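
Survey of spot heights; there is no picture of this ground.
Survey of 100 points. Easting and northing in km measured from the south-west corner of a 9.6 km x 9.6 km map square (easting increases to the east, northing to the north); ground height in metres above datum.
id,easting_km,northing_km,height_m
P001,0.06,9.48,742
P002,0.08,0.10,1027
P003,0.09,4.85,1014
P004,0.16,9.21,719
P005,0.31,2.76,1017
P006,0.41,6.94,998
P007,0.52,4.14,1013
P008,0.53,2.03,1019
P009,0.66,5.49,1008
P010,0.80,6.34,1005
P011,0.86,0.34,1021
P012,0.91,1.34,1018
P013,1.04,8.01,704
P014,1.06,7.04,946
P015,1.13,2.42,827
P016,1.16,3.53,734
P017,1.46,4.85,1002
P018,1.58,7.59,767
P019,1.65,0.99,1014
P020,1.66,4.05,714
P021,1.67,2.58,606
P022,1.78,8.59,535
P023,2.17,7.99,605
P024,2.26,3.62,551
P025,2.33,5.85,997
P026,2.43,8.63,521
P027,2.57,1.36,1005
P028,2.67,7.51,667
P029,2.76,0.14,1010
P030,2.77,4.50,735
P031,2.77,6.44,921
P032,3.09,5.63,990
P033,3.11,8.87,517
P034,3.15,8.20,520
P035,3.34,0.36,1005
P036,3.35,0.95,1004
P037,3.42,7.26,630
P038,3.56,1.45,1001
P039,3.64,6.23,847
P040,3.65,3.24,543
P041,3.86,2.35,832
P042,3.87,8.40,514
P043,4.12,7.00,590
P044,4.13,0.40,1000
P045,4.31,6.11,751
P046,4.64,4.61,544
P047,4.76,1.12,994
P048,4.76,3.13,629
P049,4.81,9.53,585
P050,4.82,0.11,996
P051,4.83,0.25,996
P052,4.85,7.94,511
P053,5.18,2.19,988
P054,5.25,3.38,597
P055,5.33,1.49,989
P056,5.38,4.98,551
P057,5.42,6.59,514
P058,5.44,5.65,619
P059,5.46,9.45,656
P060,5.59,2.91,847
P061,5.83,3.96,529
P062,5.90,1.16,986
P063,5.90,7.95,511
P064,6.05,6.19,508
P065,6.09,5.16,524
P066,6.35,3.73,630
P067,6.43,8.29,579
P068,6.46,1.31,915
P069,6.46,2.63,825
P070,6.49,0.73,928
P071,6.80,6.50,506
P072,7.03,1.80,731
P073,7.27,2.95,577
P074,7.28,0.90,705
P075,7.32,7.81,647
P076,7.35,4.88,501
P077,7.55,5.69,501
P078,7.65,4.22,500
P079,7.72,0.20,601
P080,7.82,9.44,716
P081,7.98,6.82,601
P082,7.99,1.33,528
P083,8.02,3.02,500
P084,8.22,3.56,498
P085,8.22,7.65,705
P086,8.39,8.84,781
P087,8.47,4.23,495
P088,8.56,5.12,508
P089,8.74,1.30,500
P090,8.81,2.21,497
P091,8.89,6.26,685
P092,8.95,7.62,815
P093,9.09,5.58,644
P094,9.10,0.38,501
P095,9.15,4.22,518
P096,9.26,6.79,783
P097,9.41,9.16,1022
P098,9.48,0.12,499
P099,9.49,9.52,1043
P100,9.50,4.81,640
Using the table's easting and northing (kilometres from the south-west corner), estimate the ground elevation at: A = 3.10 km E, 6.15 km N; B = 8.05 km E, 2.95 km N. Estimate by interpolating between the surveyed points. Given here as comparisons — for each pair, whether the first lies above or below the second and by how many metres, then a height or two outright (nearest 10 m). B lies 440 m below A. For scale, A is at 940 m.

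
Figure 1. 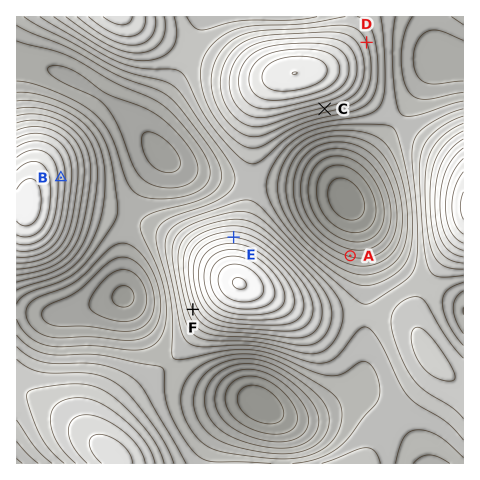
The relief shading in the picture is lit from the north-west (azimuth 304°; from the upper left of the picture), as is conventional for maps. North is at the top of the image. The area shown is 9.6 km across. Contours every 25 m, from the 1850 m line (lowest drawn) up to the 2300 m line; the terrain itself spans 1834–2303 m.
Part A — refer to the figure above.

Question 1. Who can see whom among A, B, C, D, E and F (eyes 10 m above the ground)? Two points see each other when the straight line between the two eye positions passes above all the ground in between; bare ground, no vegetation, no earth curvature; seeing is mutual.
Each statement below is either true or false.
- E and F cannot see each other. true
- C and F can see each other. false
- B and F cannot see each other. false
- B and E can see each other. true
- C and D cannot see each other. true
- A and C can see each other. true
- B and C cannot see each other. false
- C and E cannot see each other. false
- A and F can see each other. false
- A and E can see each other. false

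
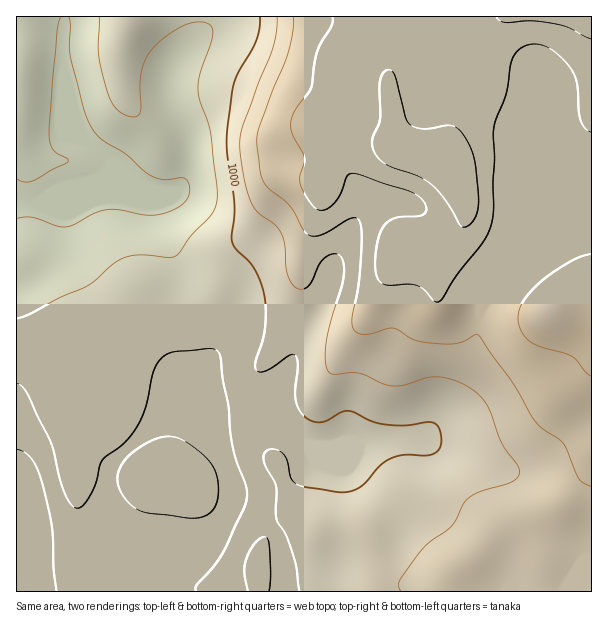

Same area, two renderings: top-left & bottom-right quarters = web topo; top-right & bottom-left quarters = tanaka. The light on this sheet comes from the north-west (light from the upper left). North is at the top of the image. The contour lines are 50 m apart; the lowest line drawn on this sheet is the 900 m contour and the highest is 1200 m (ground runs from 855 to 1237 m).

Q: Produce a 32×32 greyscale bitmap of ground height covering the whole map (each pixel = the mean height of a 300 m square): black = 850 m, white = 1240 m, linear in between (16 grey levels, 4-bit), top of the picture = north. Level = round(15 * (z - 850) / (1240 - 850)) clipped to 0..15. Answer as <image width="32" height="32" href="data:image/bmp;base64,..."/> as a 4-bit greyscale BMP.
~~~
<image width="32" height="32" href="data:image/bmp;base64,Qk12AgAAAAAAAHYAAAAoAAAAIAAAACAAAAABAAQAAAAAAAACAAATCwAAEwsAABAAAAAAAAAAAAAAABEREQAiIiIAMzMzAERERABVVVUAZmZmAHd3dwCIiIgAmZmZAKqqqgC7u7sAzMzMAN3d3QDu7u4A////AAEjIiM0RWZmZneIiZmIiIgBIyIiMzRmZmZ3iImZiIiIASMyIiI0VmZnd3eImZiZiAEzMzMzM0Vmd3d3eIiZmZkBNDNERENFZnd3d3eIiZmZEkRERVVURWZmZnd3eIiJmRJEREVVVEVmVVZmZ3d4iZojREREVURFZVVVZmZneImaM0REREQ0RVVVVVZmZ3iZqjRVVEQzNEVVZlZmZmeImqpEVVVEMzRVVnZnd2Z3iaq7RFVVRDM0VVZ3d4h3eJmru0VVVURERFZmeIiJiJmau7xFVVVURERWZniZmZmZq7zMRFVVVEREVWZ4mqqqqqvMzEREVUREVVVneJqqu6qrzdwzRERERFVVd3eau7y6qs3cMzNERERVVniHi8zMuqq8zDMzNEREVWZ4iIrN3cuqqrwyIjMzNFVmeZmazd3cuqqrIiIiIiNFZ4mqmrzN3bqqqiIiIiIiNXiazKq7ve7KqqsiIiIiIjV5q8y7vN7+yqqrIiIiIiI1eavMzN7v/sqqqyIiIiMyNYq7zM3u7u3KqqsyIiMzMzWKvMzd7u7tyqqrMiIjQzNFebzMze3d3cuqvDIiNEMzRXirzM3t3d3LqrwyIjRDM0Voq8zN3d3d26q8MiJFRDNFZ5q8zd3czdy7zDIiRVRDRFaKvMzd3M3czN0yIkVlRERWirzMzMzN3d3e"/>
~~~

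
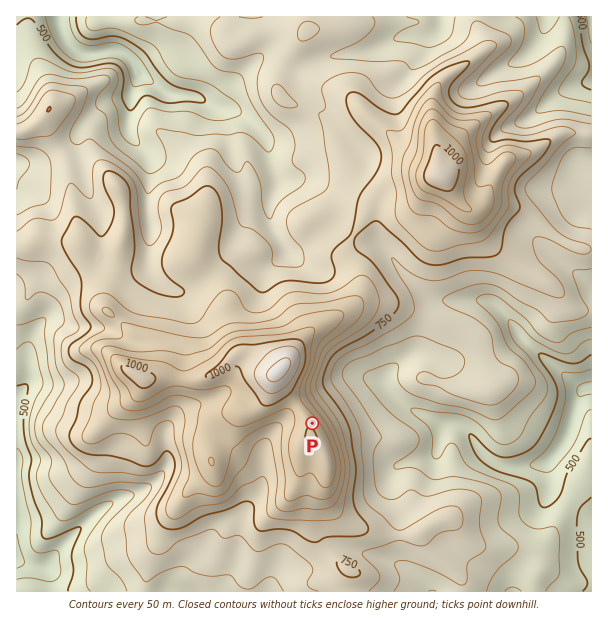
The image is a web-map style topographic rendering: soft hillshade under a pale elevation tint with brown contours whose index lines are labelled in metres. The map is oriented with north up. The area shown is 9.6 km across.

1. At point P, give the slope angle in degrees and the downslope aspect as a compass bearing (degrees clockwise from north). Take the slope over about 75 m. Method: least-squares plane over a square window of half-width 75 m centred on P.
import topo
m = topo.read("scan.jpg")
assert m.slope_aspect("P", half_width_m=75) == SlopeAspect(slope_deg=14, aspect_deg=45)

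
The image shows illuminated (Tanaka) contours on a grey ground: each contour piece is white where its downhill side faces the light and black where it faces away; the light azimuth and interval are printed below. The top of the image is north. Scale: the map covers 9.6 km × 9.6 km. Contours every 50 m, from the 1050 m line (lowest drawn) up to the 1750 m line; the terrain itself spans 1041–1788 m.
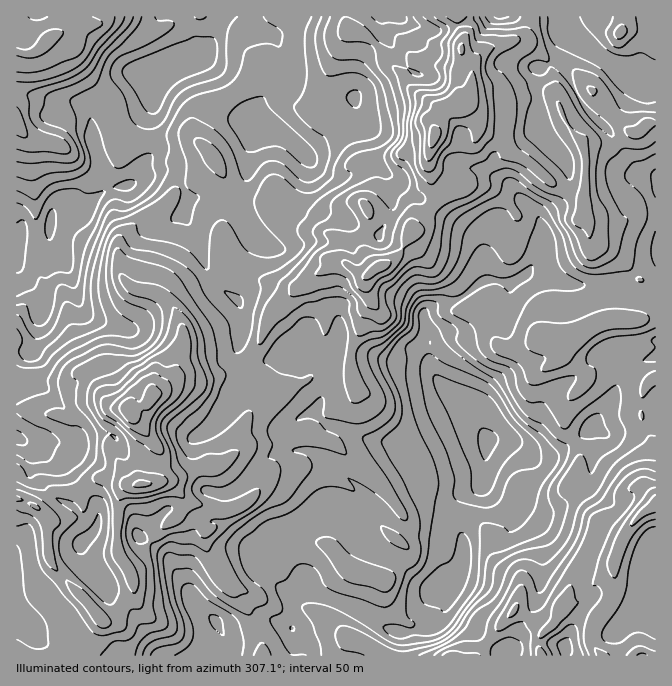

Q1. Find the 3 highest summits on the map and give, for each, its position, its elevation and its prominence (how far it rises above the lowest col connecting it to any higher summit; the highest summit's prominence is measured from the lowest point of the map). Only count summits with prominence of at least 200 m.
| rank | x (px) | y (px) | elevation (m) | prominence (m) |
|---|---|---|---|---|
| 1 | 128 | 412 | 1788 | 747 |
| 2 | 434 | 137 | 1775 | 345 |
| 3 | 48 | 42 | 1518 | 299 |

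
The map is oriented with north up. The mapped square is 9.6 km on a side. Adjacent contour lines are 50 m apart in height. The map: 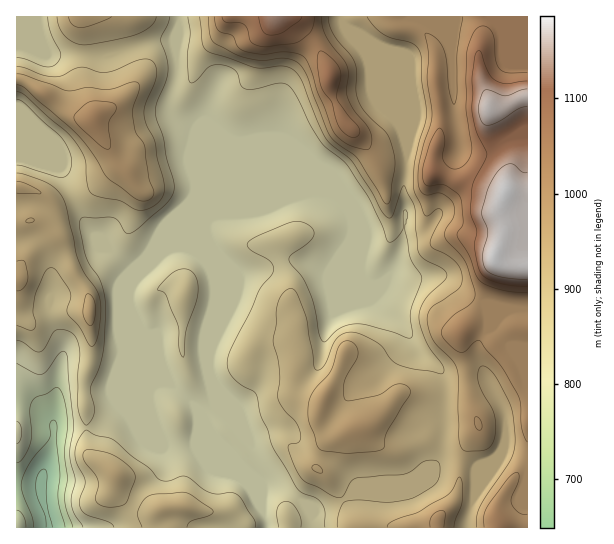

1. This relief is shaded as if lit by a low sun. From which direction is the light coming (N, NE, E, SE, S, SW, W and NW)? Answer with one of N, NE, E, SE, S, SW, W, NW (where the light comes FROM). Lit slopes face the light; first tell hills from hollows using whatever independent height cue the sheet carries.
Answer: NW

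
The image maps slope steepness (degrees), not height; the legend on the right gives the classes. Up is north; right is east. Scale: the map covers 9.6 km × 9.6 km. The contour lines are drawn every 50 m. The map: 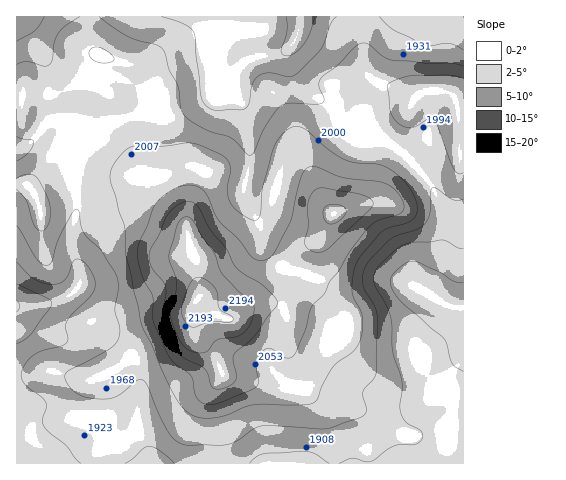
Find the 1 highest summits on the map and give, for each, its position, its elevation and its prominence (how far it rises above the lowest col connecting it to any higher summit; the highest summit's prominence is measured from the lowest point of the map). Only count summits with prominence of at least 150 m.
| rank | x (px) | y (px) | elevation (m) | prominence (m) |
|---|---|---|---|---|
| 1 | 199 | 298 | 2227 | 431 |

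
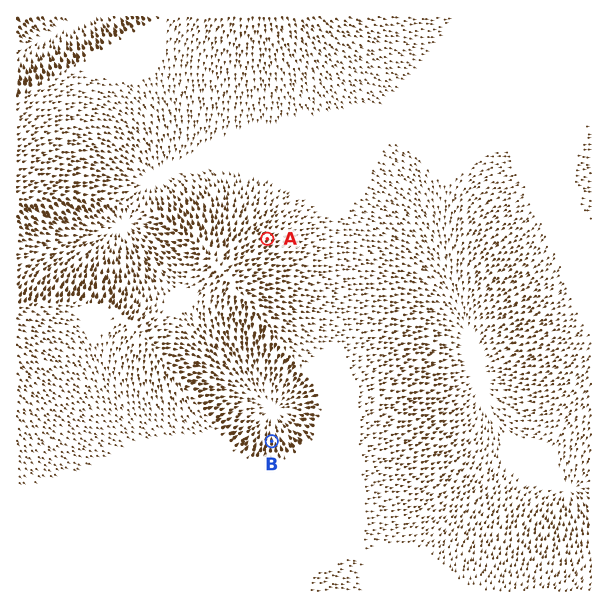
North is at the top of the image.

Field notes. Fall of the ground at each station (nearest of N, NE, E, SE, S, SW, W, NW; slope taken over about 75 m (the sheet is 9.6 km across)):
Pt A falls NE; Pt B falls N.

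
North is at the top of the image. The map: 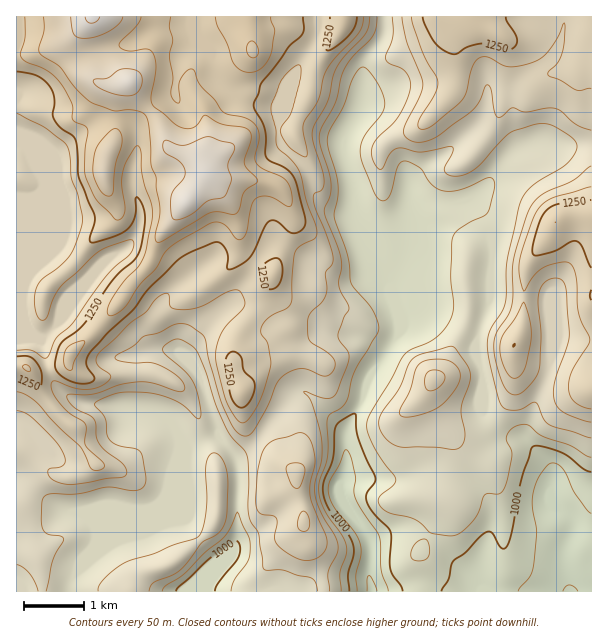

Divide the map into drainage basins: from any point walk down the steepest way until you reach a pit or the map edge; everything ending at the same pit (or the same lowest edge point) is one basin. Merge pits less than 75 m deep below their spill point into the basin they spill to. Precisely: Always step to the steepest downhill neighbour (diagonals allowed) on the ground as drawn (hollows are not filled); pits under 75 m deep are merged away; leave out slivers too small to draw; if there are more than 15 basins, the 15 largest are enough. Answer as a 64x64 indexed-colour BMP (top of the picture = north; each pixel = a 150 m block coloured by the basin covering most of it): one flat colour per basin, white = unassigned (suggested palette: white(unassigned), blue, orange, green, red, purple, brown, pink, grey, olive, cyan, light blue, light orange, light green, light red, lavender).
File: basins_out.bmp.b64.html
<image width="64" height="64" href="data:image/bmp;base64,Qk12CAAAAAAAAHYAAAAoAAAAQAAAAEAAAAABAAQAAAAAAAAIAAATCwAAEwsAABAAAAAAAAAA////ALR3HwAOf/8ALKAsACgn1gC9Z5QAS1aMAMJ34wB/f38AIr28AM++FwDox64AeLv/AIrfmACWmP8A1bDFACIiIiIiIiIiIiIiIiIiIiIiERERERETMzMzMzMzMzMzIiIiIiIiIiIiIiIiIiIiIiIRERERERMzMzMzMzMzMzMiIiIiIiIiIiIiIiIiIiIiIhEREREREzMzMzMzMzMzMyIiIiIiIiIiIiIiIiIiIiIhERERERETMzMzMzMzMzMzESIiIiIiIiIiIiIiIiIiIiERERERERMzMzMzMzMzMzMRIiIiIiIiIiIiIiIiIiIiIREREREREzMzMzMzMzMzMxEiIiIiIiIiIiIiIiIiIiIRERERERERMzMzMzMzMzMzEiIiIiIiIiIiIiIiIiIiIhERERERERETMzMzMzMzMzMSIiIiIiIiIiIiIiIiIiIiERERERERERMzMzMzMzMzMxIiIiIiIiIiIiIiIiIiIiIREREREREREzMzMzMzMzMzEiIiIiIiIiIiIiIiIiIiIRERERERERERMzMzMzMzMzMRIiIiIiIiIiIiIiIiIiIhEREREREREREzMzMzMzMzMxEiIiIiIiIiIiIiIiIiIiERERERERERETMzMzMzMzMzERERESIiIiIiIiIiIiIiIRERERERERERMzMzMzMzMzMREREREiIiIiIiIiIiIiEREREREREREREzMzMzMzMzMxEREREiIiIiIiIiIiIiIRERERERERERETMzMzMzMzMzEREREiIiIiIiIiIiIiIRERERERERERERMzMzMzMzMzMRERESIiIiIiIiIiIiEREREREREREREREzMzMzMzMzMxERESIiIiIiIiIiIiIREREREREREREREREREzMzMzMzERESIiIiIiIiIiIiIRERERERERERERERERERMzMzMzMRESIiIiIiIiIiIiIhEREREREREREREREREREzMzMzMxESIiIiIiIiIiIiIiERERERERERERERERERERMzMzMzERIiIiIiIiIiIiIiIREREREREREREREREREREzMzMzMRIiIiIiIiIiIiIiIRERERERERERERERERERETMzMzMRESIiIiIiIiIiIiIhERERERERERERERERERERMzMxERERERIiIiIiIiIiIiERERERERERERERERERERExEREREREREiIiIiIiIiIiIRERERERERERERERERERERERERERERERIiIiIiIiIiIhERERERERERERERERERERERERERERERESIiIiIiIiIiIREREREREREREREREREREREREREREREREiIiIiIiIiIhERERERERERERERERERERERERERERERERIiIiIiIiIiIRERERERERERERERERERERERERERERERESIiIiIiIiIiEREREREREREREREREREREREREREREREREiIiIiIiIiIRERERERERERERERERERERERERERERERESIiIiIiIiIiEREREREREREREREREREREREREREREREREiIiIiIiIiIRERERERERERERERERERERERERERERERERIiIiIiIiIhERERERERERERERERERERERERERERERERESIiIiIiIhERERERERERERERERERERERERERERERERERIiIiIiIhERERERERERERERERERERERERERERERERERESIiIiIhERERERERERERERERERERERERERERERERERERIiIiIiERERERERERERERERERERERERERERERERERERESIiIiIREREREREREREREREREREREREREREREREREREREiIiIRERERERERERERERERERERERERERERERERERERESIiIhEREREREREREREREREREREREREREREREREREREREiIhERERERERERERERERERERERERERERERERERERERERIiERERERERERERERERERERERERERERERERERERERERESERERERERERERERERERERERERERERERERERERERERERERERERERERERERERERERERERERERERERERERERERERERERERERERERERERERERERERERERERERERERERERERERERERERERERERERERERERERERERERERERERERERERERERERERERERERERERERERERERERERERERERERERERERERERERERERERERERERERERERERERERERERERERERERERERERERERERERERERERERERERERERERERERERERERERERERERERERERERERERERERERERERERERERERERERERERERERERERERERERERERERERERERERERERERERERERERERERERERERERERERERERERERERERERERERERERERERERERERERERERERERERERERERERERERERERERERERERERERERERERERERERERERERERERERERERERERERERERERERERERERERERERERERERERERERERERERERERERERERERERERERERERERERERERERERERERERERERERERERERERERERERERERERERERERERERERERERERERERERERERERERERERERERERERERERERERERERERERERERERERERERERERERERERERERERERERERERERERERERERERERERERERERERERERERERERERERERERERERERERERERERERERERERERERERERERERERERERERERERER"/>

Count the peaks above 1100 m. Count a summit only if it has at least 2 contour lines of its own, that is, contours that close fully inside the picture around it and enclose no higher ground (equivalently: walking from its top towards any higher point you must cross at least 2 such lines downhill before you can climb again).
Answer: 2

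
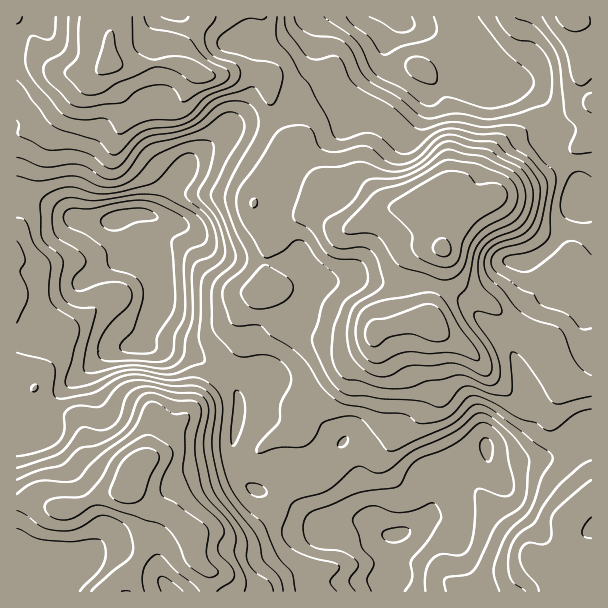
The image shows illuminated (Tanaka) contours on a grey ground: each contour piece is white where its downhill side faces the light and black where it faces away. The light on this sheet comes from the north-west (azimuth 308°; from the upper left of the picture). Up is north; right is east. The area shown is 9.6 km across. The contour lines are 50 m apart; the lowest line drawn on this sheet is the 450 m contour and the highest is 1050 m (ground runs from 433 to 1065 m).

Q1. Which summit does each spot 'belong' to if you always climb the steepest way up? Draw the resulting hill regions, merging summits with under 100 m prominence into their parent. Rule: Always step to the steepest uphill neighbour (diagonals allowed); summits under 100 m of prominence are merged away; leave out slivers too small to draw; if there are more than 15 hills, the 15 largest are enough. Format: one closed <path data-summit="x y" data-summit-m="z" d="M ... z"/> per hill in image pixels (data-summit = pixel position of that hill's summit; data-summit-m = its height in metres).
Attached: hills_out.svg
<path data-summit="443 248" data-summit-m="1065" d="M396 16l-73 2-4 6-3 15 2 29-4 6-16 16-4 12-9 10-15 8-21 1-19 6-38 32-8 14-15 18-13 25-22-2-16 5 8 14 6 21 18 7 4 8 4 16-1 20-15 39 32 6 27 10 24 18 14 18 19-18 0-7-6-18 4-15 17-16 20-8 9-6 8-15 2-15 6 4 42-4 30 6 42 0 30 14 23 24 14 11 18 29 15 42 2 19-5 8-16 14-12 3-13 0 0 13 7 5 9 0 20-6 22-2 17-4 29-16 0-238-14-3-4-21-24-26-4-39-6-13-10-10-8-3-19 1-14-4-7-5-4-11-17-17-35-21-21-4z"/><path data-summit="132 476" data-summit-m="1049" d="M23 196l-7 1 0 394 368 1 6-23 0-24 4-9-7-1-15-11-13-4-11 0-16 4-15-1-33-24-15-6-11-1-10-6-8-10-6-15 0-21 4-18 2-20-8-18-14-12-23-16-53-12 15-39 1-20-4-16-4-8-18-7-6-21-6-12-3-3-7 4-18 0-17-4-21-12z"/><path data-summit="111 63" data-summit-m="1018" d="M324 16l-307 0-1 179 28 7 37 18 29 2 24-8 22 2 13-25 15-18 8-14 38-32 19-6 21-1 11-5 9-8 8-17 16-16 4-6-2-29 3-15z"/><path data-summit="432 324" data-summit-m="1040" d="M360 278l-13 0-11 4-22-2-12 28-9 6-20 8-17 16-4 15 6 18 0 7-18 15-2 20 25 2 30 9 25 0 21 18 3 0 14 25 4 22 8 26 16 19 12 1 14-5 16-12 8-15 10-29 15-16 15-7 39-6 19-19 2-16-23-60-12-17-14-11-23-24-16-9-21-6-35 1z"/><path data-summit="584 564" data-summit-m="849" d="M591 439l-37 18-30 3-20 6-12-2-4-3-2-13-22 8-20 18-10 29-10 16 16-1 10 6 26 68 116-1z"/><path data-summit="569 17" data-summit-m="819" d="M591 16l-194 1 8 7 21 4 35 21 17 17 4 11 7 5 14 4 19-1 8 3 10 10 6 13 4 39 24 26 4 21 13 2z"/>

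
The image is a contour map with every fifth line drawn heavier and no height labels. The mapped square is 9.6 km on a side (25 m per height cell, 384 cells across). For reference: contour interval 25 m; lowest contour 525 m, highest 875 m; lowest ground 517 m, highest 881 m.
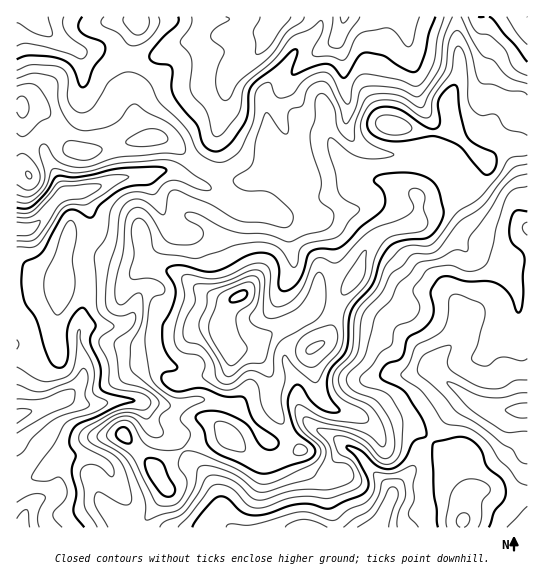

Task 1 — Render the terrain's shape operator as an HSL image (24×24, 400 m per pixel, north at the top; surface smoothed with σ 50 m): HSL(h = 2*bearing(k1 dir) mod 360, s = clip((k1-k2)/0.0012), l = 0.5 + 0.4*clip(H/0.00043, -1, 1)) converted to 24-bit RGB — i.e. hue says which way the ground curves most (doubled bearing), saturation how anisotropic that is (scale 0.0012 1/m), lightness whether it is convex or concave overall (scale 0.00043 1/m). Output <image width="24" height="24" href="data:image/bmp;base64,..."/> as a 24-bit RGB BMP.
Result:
<image width="24" height="24" href="data:image/bmp;base64,Qk32BgAAAAAAADYAAAAoAAAAGAAAABgAAAABABgAAAAAAMAGAAATCwAAEwsAAAAAAAAAAAAAGTxZu6rElG2xe2eWqdvAg1/C3ERKlaosLGBDakxtkjMzmY0vXGcsUyQiicZ9oHF3RqdnEViIyaSrSluKydW5z625ZVOJe3OQOkioMHAoXjlZsNiWW0yfXStOz6OA7N/lUGOoLChEfE9f0bWZamd+XnSFmbh6iZdro9euBh4tvppWZoqTlrWAu3V/h5m1ZG2qp4G5poa9OWahyeO9RxtGhEZv2PTXoVx4tS2AYjBeXJmBtte8q4O6PLBYM8nd2+jwlQCBoHcMFIZXn5B1YpNakqlspJF9VlSKc2l8onWRnDqAgDEPYyckfP2pbMa1wEuirDW4pZC/oebPUoy4uFzK1uD1TMP7MggBYgBF2fLZH0GEaaKJkpCqm7+lXXadh1eEo3y4jXewbofPy8772tP41/PzWRdUhGBJdUyFxObapXjQaS1RaOZbgpgAMwABfh9VmfTJmM6QWUSbWbCcb6mXnrGYd02ClWiiIDgNHVkKbocqJiwHO2cAlh4AgA4qrrYURN19qoQjXCIus3Omwu6ZOwI+1vT10Or7tMLmklSOeYaYe36LW5lrXjIhVT4ZSVIioHKsxYFnCT0dwDXa32iNlx5NNb7WxO/xXR6n23Y+G4BCf7FJzGhQLTKMjO9sJTsfaFwtrGiFkmyihW6kThEiqEFFnbe7cGehgIautpa8nrfbChs1o6tqloS6eMSNgGU9dDJy3F1Z223TYOF+TBl/0J5r2a5VJlIrQI1DY1soWpUxNxYwoYvKl6+3m4GWnXacg2xfqpd7bjjUMC/PkLzNkW6yp351xXGsTjWJtu+4h3u72rK7DRdApN7b8drplLfOPz2OhqK2lkt2Un53MoFgo3x8lW+QoKaQa3mIsrF+mEgwIWQodnsbE0U92L2KVVqwdWjF5+LARY5COJqT2ZfrKq09pMY1x4NcOTxdh15upIGXg6SrRFuCaY9mhnOJr6iNgG2Mo6SHvneWKj+O4MPKFVx2ntp/Uzp3ioFS4JSn7rHCHK5vJkdV3YyueViz6YFuMFRBSI2Bj7GkkG2cZkdxbIBjaW9irbWHa26KnaORroeGLDlrrJGEz3ecKnY8VMiwn+/eKJ2w88DY9KjWEzRCuTWG0md86aTM0q/cNk9ucINMalNJa0VTdpJZXZuAhKV+fpm+t3eXnIByS12FXXSMwqqIaL7HeMSmd0BMbHZSRX802YZtZz2tJp6w1Yy2jVWy8r+xPjtuh0ZdmpZHTZOsqMC7ZJ2hiImXbRVP2GqsxKiQVG+PRjtn4NWoXr2EWDIwcWdCZJ5haKKUnKWEfD2JTLVtiU1RS0138MLN4Vfhf02+m9CaM3h0kphvbJNwVpNxPogAADMj8eDaZS6jSViW4/HalDqqrVSpk8TBequcZVNIdmM9ZUdAfnxIU1s9XIZFZYJGs1txz4i4zJ2+m0y3YY5Kb5ViZzFX9OPXAD0pGzMAJEkHZozBx9SujR+atde8mVJmcSo0kGpVZ4VucXSGg5+fh2CdqZeCUYpmaIthnLSRjq+feFSi36S/S4tGO1x42/Df2QH/yTSUQ5kdDTMAKDIBGiwHelATpWAudajIm420nXead5KTbGaMgVx7f6R9i5m2fqO2hKyLn1xudkttpFFL3KelOEZy4MtiYxB50Nfp39jztJXsqprXb4K+c9++Ytm1Uj56nFmFrpqBdZaXe06BiaiNdtK6ci4hYFUcYWMlalY8gU1mmNfE03y8pn/QyM9yQYuEYr+HiV+CjmiclIa4u8Lbp8PMjVl+KTtNaFuH1b6hZ05+ZXaTut6XJwRK3IW5zdHwqtjyYljeg8OPVop6a5Ngf7Z41Nm4g8evQllweVh3h3lxhKFscp5Zh21dlGl5PUp0RzRb2+SeTlOoeUqW6/XWAQcyvN+7yNvSf0a3kw95zOWuRkZ5npOIqZZm2bfDvIeSQWh9WUh7iJGAq7GZk3B3gHVdbXViTltzKlSm8ufZKVBcc3G37O/OEAU5ctlsoKVYVh1iU1a49tvSOl51gJ2PnrTIo6ZztZSzrmvFU0aTmpV1kKRciV14rJKbb2uIiHRqFVExT68z7YqnHXpE1a+VOBx5rbJof4dUTzRbM1BO99mdO3CckKpuTmxGgKlmh2lHWhIUWWcwhnpKxIU5NnUxaohGhFx7inSXkYGmFUpG0oZ22n+NHWQXajCFsKaIoZeDQjdjQEJy7ffUSTWgna+Qa3mcaKRHfCthj5TAr6XOe27H7t/dhIzPhJK+WHmgg2SbqJZrPoyAIHNCxFI94raVD0BXr41enKZwUDp9S2qC8vnDNityraV0g1lt"/>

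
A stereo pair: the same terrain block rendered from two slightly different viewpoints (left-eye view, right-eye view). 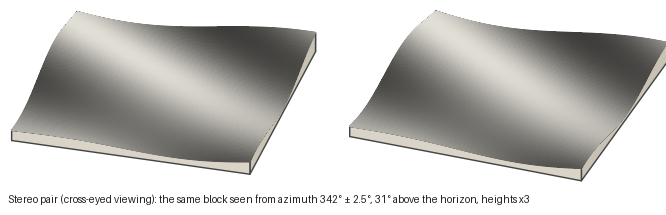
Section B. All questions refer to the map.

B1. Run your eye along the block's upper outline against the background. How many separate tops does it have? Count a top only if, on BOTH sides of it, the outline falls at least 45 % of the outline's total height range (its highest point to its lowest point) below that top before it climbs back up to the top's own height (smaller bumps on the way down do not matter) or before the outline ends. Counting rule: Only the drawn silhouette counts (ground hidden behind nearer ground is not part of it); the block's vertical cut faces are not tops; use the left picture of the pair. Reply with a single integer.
0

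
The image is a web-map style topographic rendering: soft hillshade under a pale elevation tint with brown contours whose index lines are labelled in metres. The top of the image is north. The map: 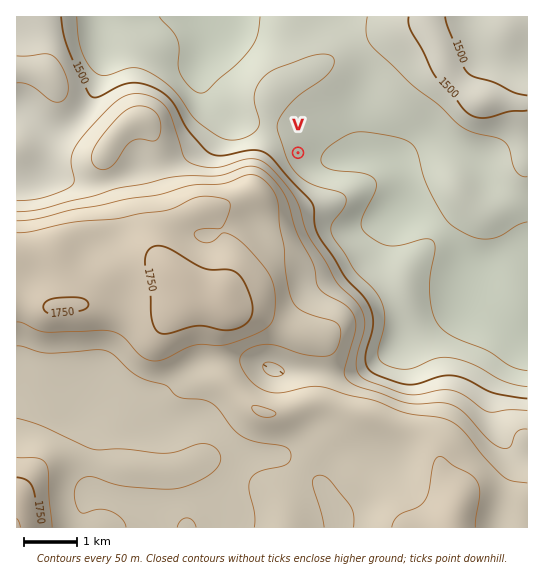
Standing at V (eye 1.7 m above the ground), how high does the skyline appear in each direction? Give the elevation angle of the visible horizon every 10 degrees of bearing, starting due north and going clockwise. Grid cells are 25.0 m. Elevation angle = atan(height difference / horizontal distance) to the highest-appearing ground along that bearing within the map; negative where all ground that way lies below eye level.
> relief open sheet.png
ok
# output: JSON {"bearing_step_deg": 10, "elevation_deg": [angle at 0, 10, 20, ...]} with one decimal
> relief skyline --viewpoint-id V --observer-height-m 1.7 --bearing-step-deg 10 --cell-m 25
{"bearing_step_deg": 10, "elevation_deg": [1.2, 1.0, 0.8, 0.6, 1.3, 1.6, 1.7, 1.5, 1.1, 0.4, 0.2, -0.0, -0.2, 0.8, 1.8, 2.7, 3.7, 5.1, 7.3, 9.9, 12.3, 14.2, 15.2, 15.2, 14.2, 12.0, 9.1, 6.6, 5.0, 4.1, 3.6, 3.1, 2.6, 2.1, 1.6, 1.4]}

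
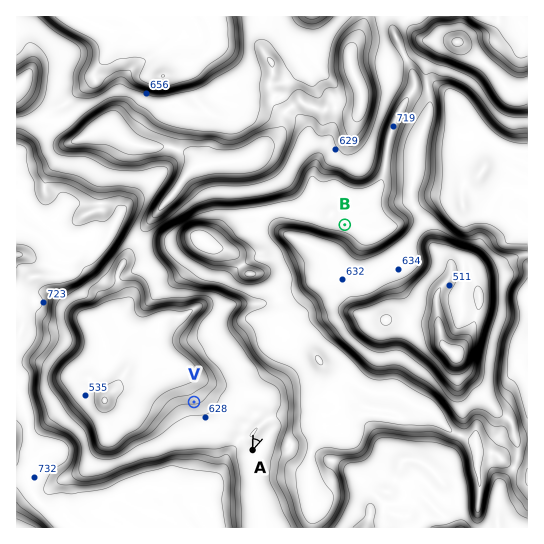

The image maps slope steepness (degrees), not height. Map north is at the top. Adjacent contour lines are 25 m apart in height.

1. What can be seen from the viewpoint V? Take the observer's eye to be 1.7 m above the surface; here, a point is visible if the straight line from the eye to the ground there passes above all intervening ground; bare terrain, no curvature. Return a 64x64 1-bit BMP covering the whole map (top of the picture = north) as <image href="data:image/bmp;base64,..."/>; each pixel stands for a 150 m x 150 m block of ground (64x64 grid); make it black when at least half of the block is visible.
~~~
<image width="64" height="64" href="data:image/bmp;base64,Qk0+AgAAAAAAAD4AAAAoAAAAQAAAAEAAAAABAAEAAAAAAAACAAATCwAAEwsAAAIAAAAAAAAA////AAAAAAAAAAAAAAAAAAAAAAAAAAAAAAAAAAAAAAAAAAAAAAAAAAAAAAAAAAAAAAAAAAAAAAAAAAAAAAAAAAAAAAAAAAAAAAAAAAAAAAACAAAAAAAAAAIAAAAAAAAAHgAAAAAAAAA+AAAAAAAAAD4AAAAAAAAAPgAAAAAAAAB+AAeAAAAAAH4AB8AAAAAAf8AM4BAAAAB///3gEAAAAH///8HgAAAA////w8AAAAD///+HAAAAAH///w4AAAAAP//2DAAAAAA//+AcAAAAAD//4BgAAAAAP//gAAAAAAA//eAAAAAAAB/8eAAAAAAAH/w+eAAAAAA//B/8AAAAAAH+Dr4AAAAAAPgf8AAAAAAAeD/wAAAAAAA4LwAAAAAAABwMAAAAAAAADAAAAAAAAAAMAAAAAAAAAAYAAAAAAAAABgAAAAAAAAACAAAAAAAAAAAAAAAAAAAAAAAAAAAAAAAAAAAAAAAAAAAAAAAAAAAAAAAAAAAAAAAAAAAAAAAAAAAAAAAAAAAAAAAAAAAAAAAAAAAAAAAAAAAAAAAAAAAAAAAAAAAAAAAAAAAAAAAAAAAAAAAAAAAAAAAAAAAAAAAAAAAAAAAAAAAAAAAAAAAAAAAAAAAAAAAAAAAAAAAAAAAAAAAAAAAAAAAAAAAAAAAAAAAAAAAAAAAAAAAAAAAAAAAAAAAAAA=="/>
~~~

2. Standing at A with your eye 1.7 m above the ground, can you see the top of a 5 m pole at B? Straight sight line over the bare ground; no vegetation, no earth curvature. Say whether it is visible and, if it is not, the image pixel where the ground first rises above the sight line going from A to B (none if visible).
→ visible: false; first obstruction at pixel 280 382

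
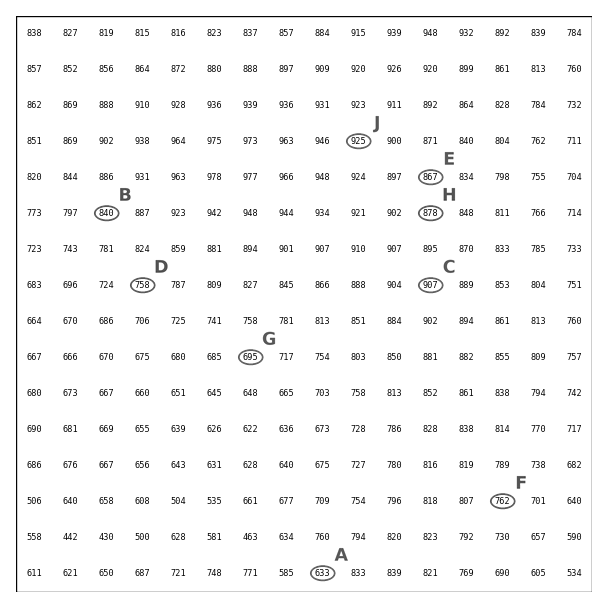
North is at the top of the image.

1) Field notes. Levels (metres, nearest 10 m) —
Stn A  630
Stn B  840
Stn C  910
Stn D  760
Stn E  870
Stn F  760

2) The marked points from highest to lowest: J H G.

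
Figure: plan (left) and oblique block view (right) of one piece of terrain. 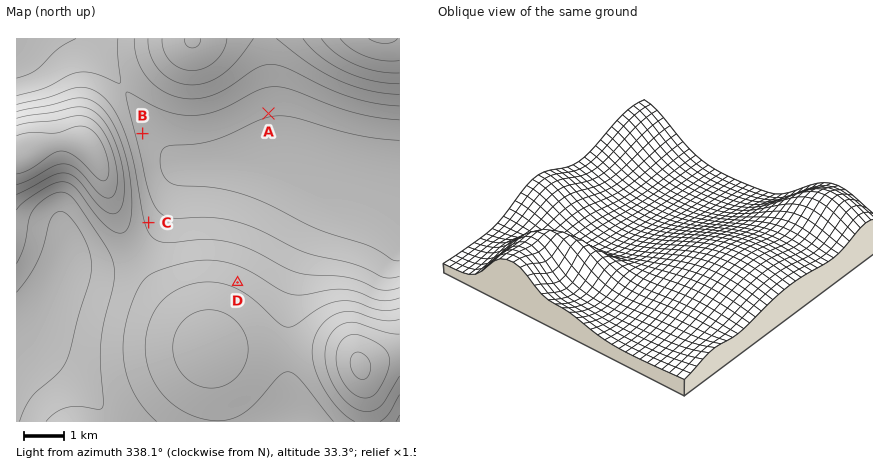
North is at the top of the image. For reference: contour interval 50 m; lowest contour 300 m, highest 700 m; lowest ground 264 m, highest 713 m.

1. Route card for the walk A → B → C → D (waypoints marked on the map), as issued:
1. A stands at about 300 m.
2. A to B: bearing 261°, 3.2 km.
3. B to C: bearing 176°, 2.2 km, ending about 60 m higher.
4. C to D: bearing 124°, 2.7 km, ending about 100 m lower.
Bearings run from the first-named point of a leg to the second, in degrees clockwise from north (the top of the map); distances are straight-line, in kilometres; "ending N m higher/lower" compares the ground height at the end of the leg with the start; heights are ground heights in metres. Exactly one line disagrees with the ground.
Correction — Line 4: it should read "ending about 100 m higher".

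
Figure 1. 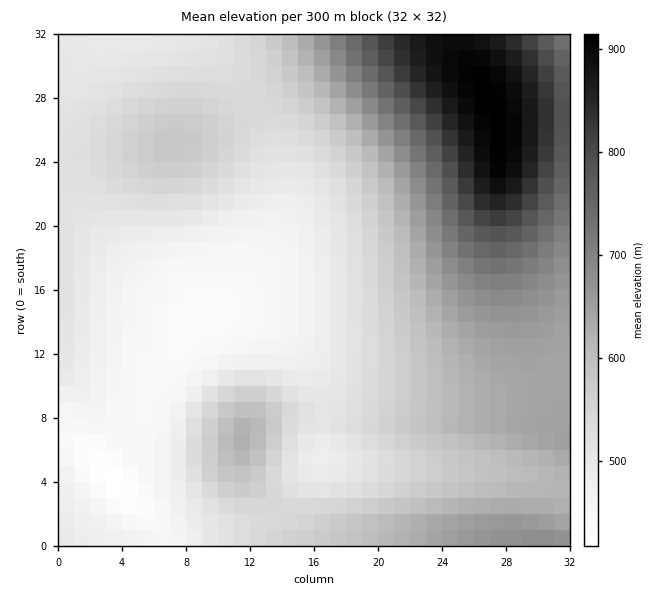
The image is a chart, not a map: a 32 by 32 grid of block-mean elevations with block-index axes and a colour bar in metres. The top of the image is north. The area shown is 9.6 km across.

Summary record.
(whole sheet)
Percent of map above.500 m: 73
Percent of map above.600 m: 34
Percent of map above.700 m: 15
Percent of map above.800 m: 9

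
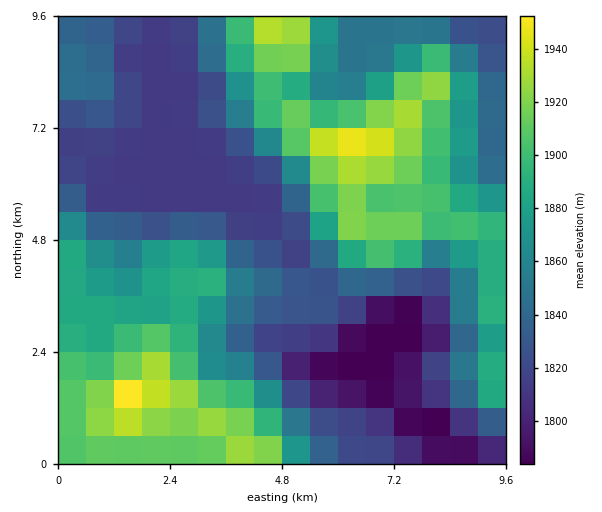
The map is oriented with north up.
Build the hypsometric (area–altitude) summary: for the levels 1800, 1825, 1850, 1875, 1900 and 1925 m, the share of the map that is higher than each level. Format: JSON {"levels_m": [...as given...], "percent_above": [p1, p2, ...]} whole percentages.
{"levels_m": [1800, 1825, 1850, 1875, 1900, 1925], "percent_above": [93, 69, 51, 40, 23, 7]}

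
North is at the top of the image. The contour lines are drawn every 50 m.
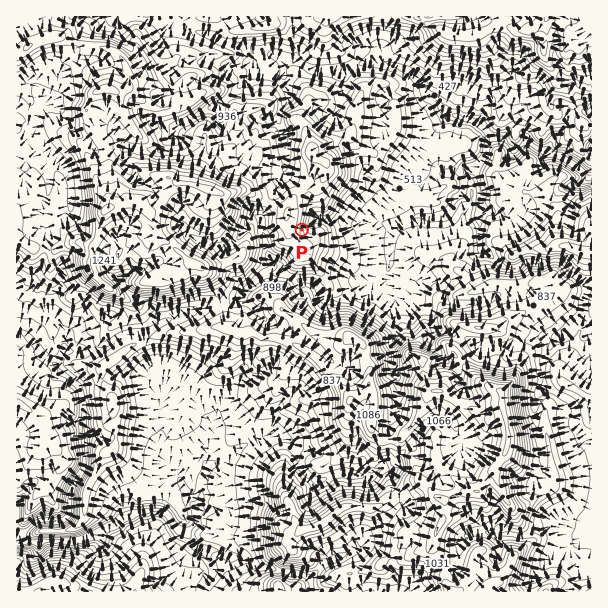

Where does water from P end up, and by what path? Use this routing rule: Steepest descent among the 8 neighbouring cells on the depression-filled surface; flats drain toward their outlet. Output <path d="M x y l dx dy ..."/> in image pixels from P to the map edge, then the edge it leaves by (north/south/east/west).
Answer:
<path d="M302 230l3 0 7-8 6-1 2-2 21 0 7 5 41 0 1 1 8 0 18-9 10 0 2 2 16-2 8-7 3-11 6-4 1 0 2-3 0-14 1-3 3-3 0-1 3 0 14-14 1-3 0-6 5-6 15 0 4 5 0 1 9 0 5-4 6 0 7 6 6 1 5 5 9 0 3 3 4 0 6 6 2 0 4 4 5 2 6 6 4 0"/>
exit: east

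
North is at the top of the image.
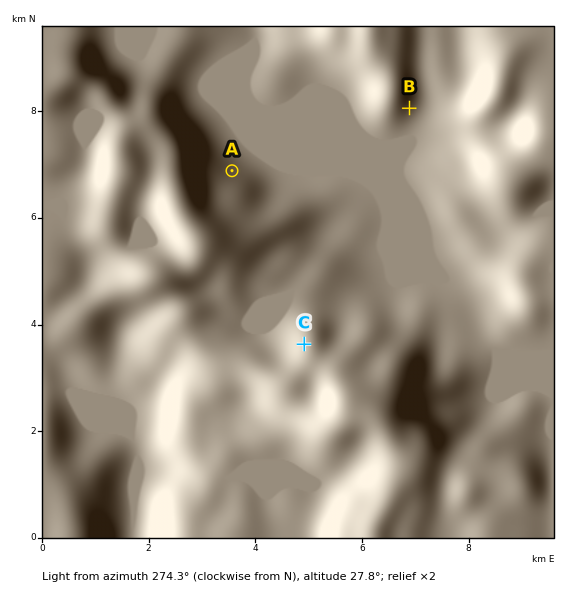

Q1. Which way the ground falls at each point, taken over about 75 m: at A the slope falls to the NE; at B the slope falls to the SE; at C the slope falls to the NW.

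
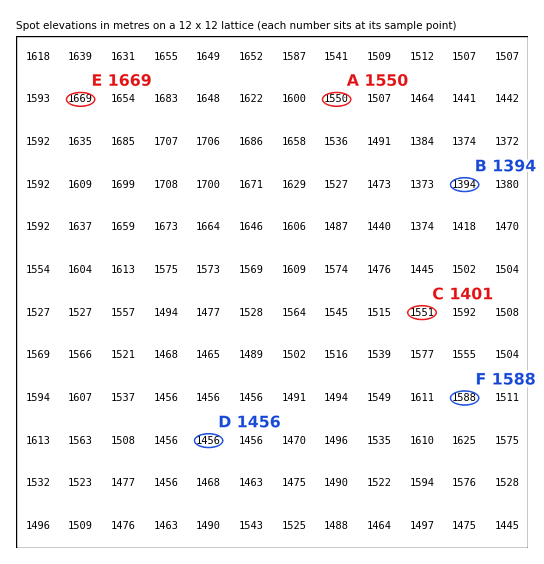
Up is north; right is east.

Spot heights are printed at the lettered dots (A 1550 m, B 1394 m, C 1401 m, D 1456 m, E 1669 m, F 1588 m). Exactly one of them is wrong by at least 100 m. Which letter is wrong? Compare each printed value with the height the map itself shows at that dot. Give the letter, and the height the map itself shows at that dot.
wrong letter C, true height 1551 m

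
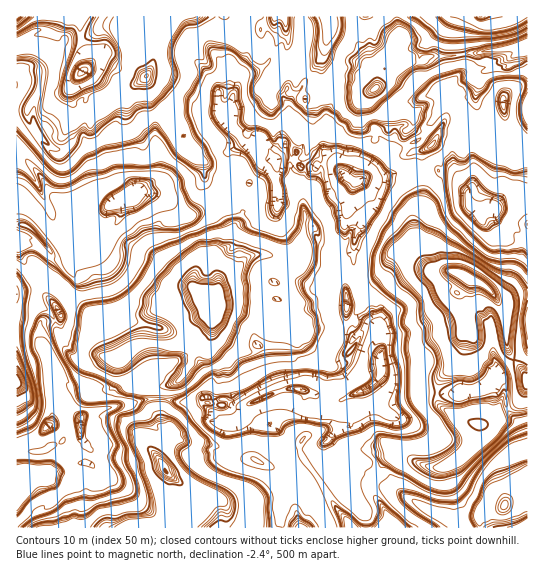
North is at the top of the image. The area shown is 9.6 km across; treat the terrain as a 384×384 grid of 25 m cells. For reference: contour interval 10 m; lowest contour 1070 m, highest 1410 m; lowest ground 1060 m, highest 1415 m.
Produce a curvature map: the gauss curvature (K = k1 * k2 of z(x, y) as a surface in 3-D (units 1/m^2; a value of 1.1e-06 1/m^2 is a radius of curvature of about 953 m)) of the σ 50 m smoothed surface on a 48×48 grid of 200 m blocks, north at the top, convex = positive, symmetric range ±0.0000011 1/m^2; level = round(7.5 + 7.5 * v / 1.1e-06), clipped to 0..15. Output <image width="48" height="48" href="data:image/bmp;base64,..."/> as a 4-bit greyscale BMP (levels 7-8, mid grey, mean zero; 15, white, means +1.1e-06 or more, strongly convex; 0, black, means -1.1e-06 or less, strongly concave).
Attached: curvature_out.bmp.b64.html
<image width="48" height="48" href="data:image/bmp;base64,Qk32BAAAAAAAAHYAAAAoAAAAMAAAADAAAAABAAQAAAAAAIAEAAATCwAAEwsAABAAAAAAAAAAAAAAABEREQAiIiIAMzMzAERERABVVVUAZmZmAHd3dwCIiIgAmZmZAKqqqgC7u7sAzMzMAN3d3QDu7u4A////AGimejaIt3d3iId3iJXGeKvKeIiGh19od3V4dcp4W2WIeGhneIc4d0aLmGiHd2x4aXqJaYN3cqd4h35XiXd4dnh1Nfp2dVd8h4Z0Z2qJl3d3d4hYtXh4d4eHcnZ5t2imeHePZ3d/R3WDaIZ4V3iId3d3h5iFZneHh6ePJ4d4do7lpmmHd3d3d3eHWGacqGl3iGiDd4crd1s9hdh3l3eId4h3qHaIeIeohniHeIeKaVU6Rmd3eHd3Zoh1mHeItHeJqHUGdTiKe4ePPBd5lyaIlqhi+HcntneomHH/SrdKHln3ZumGWeq58Yl6e2tnd3h6BpYAdPYow6RYebZ3d3Vnh4h0ePVIqHd6N5sXcFevD2cuYmp3h3h3d3h3cntlmYh4Sw9XdfhktzYIXll4iGa2d3W3dnp0mGiGUPeId3mFiHZvd5d5iIemd3ejWXh0a0V7f7R4kXZmR4eJhpdodneJi2eZ93h4pcmMP0lHj4W8qZieVmd6iHeGeId5pmeKZ3bbIHl3CmindXeSaLdpVneUd3h2+3iIdVQTNHqIiXeIiXZnh0lnl3ebaJl1B4dYTcprx4iJZ3eIdn2GiLaIeIeLR3ZniGaYiYmId3Tgp5iIhmhnOqpmd3h7Z0J789Z3lnj1endds/l3drh3h4tYd3d1h8yWWXiXZ3UjqHdmZzeXZqh3iIlod4eHd6p3aFs4h3ux1ZJ3hWh4loZ15ox4d3dcd1V2l3emhZbzWXeIjIeHiHh1i4N4h4dYiHd3iZS0qZl0tWiHiHeJaHiIV3eImHiKV3d4R3Px65lmp1x2iIiIeHx3mIeIR3eKeHd2uXVXhnmZWaSIeHd2qEeFerd3eFF5Z4d3eneHVYj3g4d3h3d3eJdnhnd1h75mdldXeIp4d4RXd/h3eHeHhnW5o4f4lkiGeNa4hleVd451dWd3eIOWhod383ZFdae/iYh4aIaGeYiMV3dnh4T5i3Z2lnd3d/QjZ2d4h5qod7eaZ4dnR4dIiaV3l3d3eZd4i4Vnh1dldcWVeKl5h5h5W1eYh3d4ew+Glpn0pXd4hpeIaGZn5keKd3ulc1d4ZYeXYfeFo3h1mFdYpneKiJd1eJNIr2eLiJVXZieJaHdoasmYh3h3Z1iXd3h6iXdXd3WXqZd3d3PWVzZ4h4d4hrR4mJt4SHpWqomIWHVHaGiNZ3h4d4d4h4mYd3Z4iGlllIaHd6m/Zrd2d3d3dXeHd3eLSXaFl4l8czh0fXEwiGxnZ3d1SXeXVYd1qGZ3p4eVf+pthGnoiGhXd3Zua3d0uoh3d7h0l8i1p2R4h3lIh2qXiGVfZzl3gElHZmd3iDdj13iIh3lfWHd7hK24f2h3b/KIefbEqWd5d3d2V3iGZYxWjpclcLxXdPF1dkeHdld4Z3h2xneXh3SnhHaXiGV4hmaad3eId+qmh3d3eIeGd2S3VjyXiHeHl2fGeHdpdFZoeHd4mHdraIpzd3dnZ2qXpGlIiHd7l3d3h3d5aId4bPSKZ2m5l5Z2h3h4iIdzlnd3dJmrWJc1dEeHqGN4mg=="/>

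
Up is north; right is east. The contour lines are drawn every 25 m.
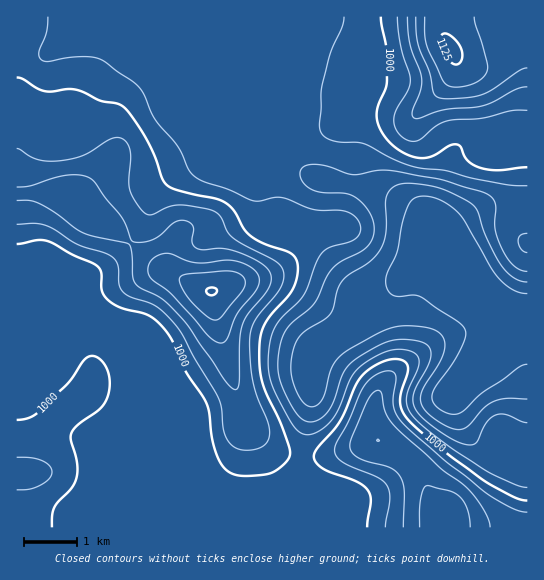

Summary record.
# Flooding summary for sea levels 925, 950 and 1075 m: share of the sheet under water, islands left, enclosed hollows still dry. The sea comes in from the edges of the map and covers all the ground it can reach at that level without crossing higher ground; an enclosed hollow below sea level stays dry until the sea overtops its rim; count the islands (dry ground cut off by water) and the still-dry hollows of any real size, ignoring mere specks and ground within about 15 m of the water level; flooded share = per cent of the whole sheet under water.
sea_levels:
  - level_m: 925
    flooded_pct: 12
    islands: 0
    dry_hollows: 0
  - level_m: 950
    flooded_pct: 17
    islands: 0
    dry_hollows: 0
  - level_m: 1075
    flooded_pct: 94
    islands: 1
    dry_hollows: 0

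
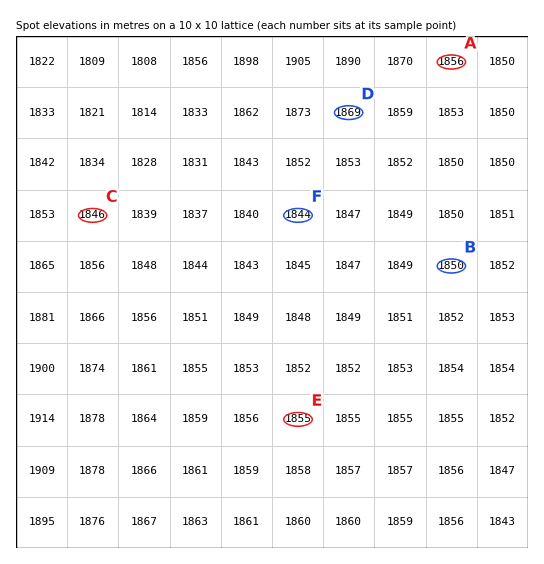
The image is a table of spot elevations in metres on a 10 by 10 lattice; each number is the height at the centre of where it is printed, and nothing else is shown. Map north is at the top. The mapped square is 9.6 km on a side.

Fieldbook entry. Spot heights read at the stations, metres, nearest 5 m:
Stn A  1855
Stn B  1850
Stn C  1845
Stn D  1870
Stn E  1855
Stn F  1845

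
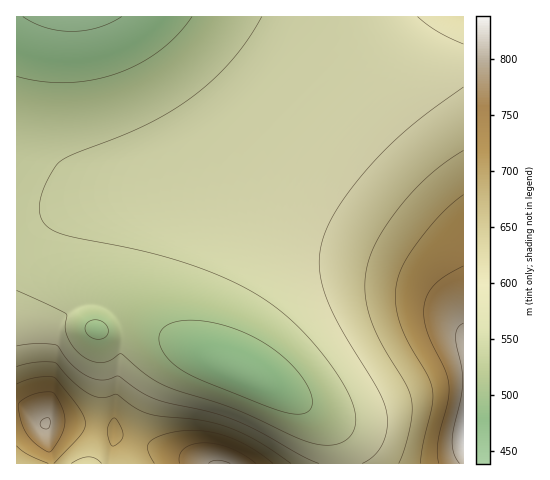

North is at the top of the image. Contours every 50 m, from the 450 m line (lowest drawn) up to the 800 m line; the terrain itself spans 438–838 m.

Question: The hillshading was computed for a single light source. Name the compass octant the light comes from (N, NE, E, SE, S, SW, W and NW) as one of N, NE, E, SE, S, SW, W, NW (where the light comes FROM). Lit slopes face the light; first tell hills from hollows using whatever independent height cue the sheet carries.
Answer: S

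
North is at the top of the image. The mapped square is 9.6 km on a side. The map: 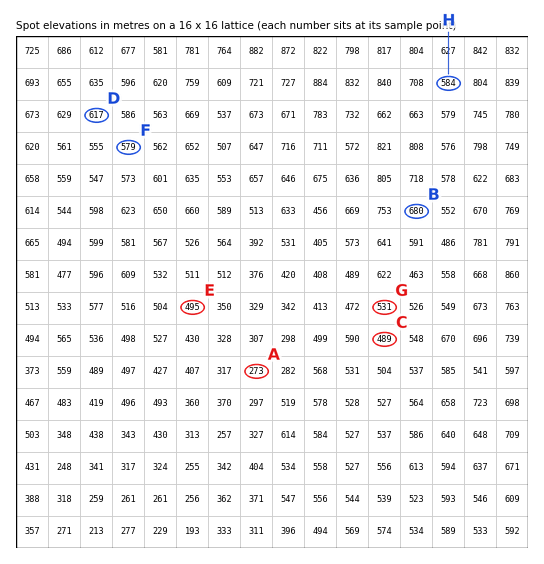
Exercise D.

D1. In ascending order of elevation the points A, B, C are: A C B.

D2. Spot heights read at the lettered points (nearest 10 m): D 620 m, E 490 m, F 580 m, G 530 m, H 580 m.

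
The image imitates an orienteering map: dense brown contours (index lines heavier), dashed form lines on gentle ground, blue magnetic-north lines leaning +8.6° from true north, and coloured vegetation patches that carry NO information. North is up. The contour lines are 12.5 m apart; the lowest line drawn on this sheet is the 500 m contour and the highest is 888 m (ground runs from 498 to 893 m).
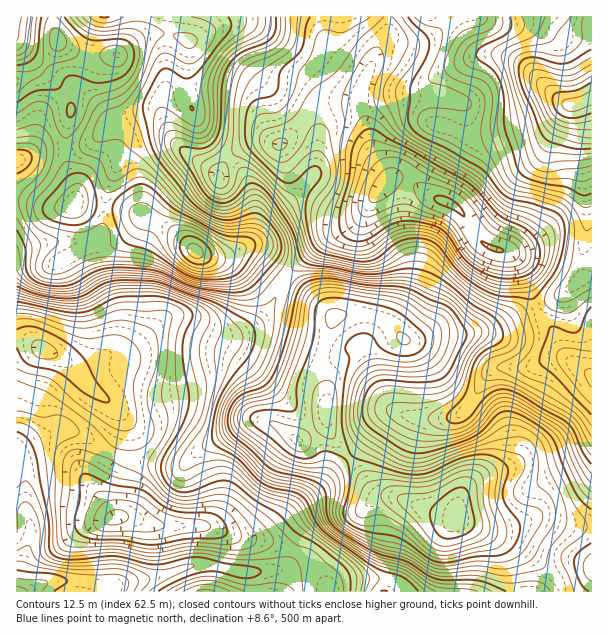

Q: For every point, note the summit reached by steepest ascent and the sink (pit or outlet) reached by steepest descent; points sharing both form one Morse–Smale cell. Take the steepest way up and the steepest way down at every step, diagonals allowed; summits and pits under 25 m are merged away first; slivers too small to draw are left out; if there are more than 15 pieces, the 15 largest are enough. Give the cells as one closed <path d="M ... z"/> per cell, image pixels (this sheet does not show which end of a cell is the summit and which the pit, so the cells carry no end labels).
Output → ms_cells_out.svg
<path d="M387 16l-214 0-7 31 0 39-4 13 0 12 4 15 12 18-11-6-17 0-19 7-7 7-16 37-6 44-7 7-9 1-1 8 19-2 16-6 14-13 6-10 4-1 21 9 36 28 24 2 14-6 12 0 36 27 34-35 33-18 12-12 20-32 0-7-12-18-4-12-2-12-8-26 0-10 16-42 12-18z"/><path d="M591 16l-202 0-1 19-12 18-16 42 0 10 8 26 2 12 4 12 12 18 0 7 10-2 11 3 21 13 16 6 15 10 21 31 12 7 18 5 7 7 7 13 10 30 3 5 29-16 13-12 13-4z"/><path d="M537 310l-10 3-33 17-29 4-28 0-20 6-15-2-10-13-17-9-34-2-7 3-15 46 0 12 7 17 0 30 6 16 26 30 16 24 6 2 19 4 30 13 23 5 13 7 21 6 21-1 26-10 15 0 24 8 20-1 0-150-27-19-12-26z"/><path d="M263 420l-11 0-12 6-42 25-16 15-17 0-31-4-21-8-16 28 0 10 16 25 16 0 30 9 48 0 33 12 27 3 27 9 12 6 7 7 16 29 7-9 18-5 33 2 9 3 9 9 112-1-5-28-6-12-12-13-33-16-5-5-22-5-35-14-19-4-6-2-16-24-26-30-6-17-3 5-26 14-22-16z"/><path d="M144 217l-4 1-6 10-8 8-16 10-24 4-2-9-25 0-41 7-2 3 0 85 10 2 15 11 18 7 9 6 3 6 10 0 26-13 16-1 8-4 33-31 7-3 20 3 25 13 11 4 12-2 23-16 14-19 10-21-4-4-21-18-10-6-12 0-14 6-24-2-36-28z"/><path d="M288 278l-4 1-8 20-14 19-23 16-18 0-30-15-20-3-7 3-33 31-8 4-16 1-26 13-9 0 21 23 17 11 10 11 1 21-7 18 2 4 27 7 39 3 21-18 49-28 11 0 9 2 25 18 27-15 2-5 0-28-7-17 0-12 15-46-23-22z"/><path d="M396 178l-7 2-7 6-16 26-12 12-33 18-35 36 25 17 22 21 42 0 17 9 13 15 12 0 20-6 28 0 23-3 10-3 38-19-12-36-7-13-7-7-18-5-12-7-14-23-13-13-25-11-21-13z"/><path d="M54 432l-18 7-20 13 1 140 93 0 3-6 9-3 37-6 35-12 18 0 33 7 34-2 8 2 5 6 7 14 29-1-4-12-11-16-7-7-19-9-27-7-20-2-33-12-48 0-30-9-16 0-27-35-12-23z"/><path d="M171 16l-119 1 6 24-3 9-15 21 22 19 8 12 2 9-6 21 0 18 9 0 15-6 20-23 18-6 12-3 15 0 9 10-2-11 0-12 4-13 0-39z"/><path d="M155 112l-15 0-27 8-23 24-9 4-15 2 1 14 9 22 0 12-3 6 7 15 6 22 9-1 7-7 6-44 16-37 7-7 19-7 17 0 7 2-12-23z"/><path d="M548 518l-15 0-35 11-20-1 43 19 38 34 4 11 28 0 1-65-20-1z"/><path d="M20 337l-4 1 1 113 38-20-6-15 0-17 23-27-2-6-7-6-22-11-9-7z"/><path d="M42 72l-26 9 1 79 24-9 25-2 0-17 6-25-10-17z"/><path d="M212 565l-18 0-35 12-37 6-9 3-3 5 188 0-6-13-5-6-8-2-34 2z"/><path d="M591 277l-12 3-13 12-30 17 17 21 12 26 25 18 2 0z"/>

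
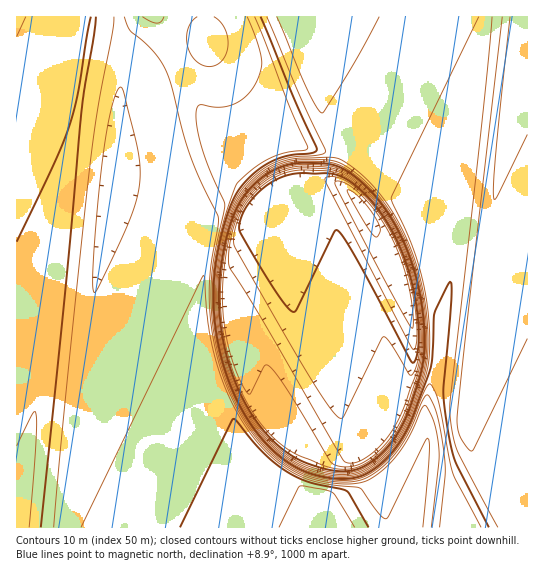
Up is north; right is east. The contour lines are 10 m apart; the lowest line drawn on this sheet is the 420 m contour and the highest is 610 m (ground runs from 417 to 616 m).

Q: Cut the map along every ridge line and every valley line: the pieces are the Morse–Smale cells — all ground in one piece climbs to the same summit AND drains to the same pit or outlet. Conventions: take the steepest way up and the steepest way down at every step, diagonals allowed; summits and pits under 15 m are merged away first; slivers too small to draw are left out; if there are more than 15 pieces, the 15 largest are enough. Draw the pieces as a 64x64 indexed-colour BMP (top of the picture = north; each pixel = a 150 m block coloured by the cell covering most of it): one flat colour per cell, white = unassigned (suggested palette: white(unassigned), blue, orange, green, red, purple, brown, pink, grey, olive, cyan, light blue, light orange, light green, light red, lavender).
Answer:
<image width="64" height="64" href="data:image/bmp;base64,Qk12CAAAAAAAAHYAAAAoAAAAQAAAAEAAAAABAAQAAAAAAAAIAAATCwAAEwsAABAAAAAAAAAA////ALR3HwAOf/8ALKAsACgn1gC9Z5QAS1aMAMJ34wB/f38AIr28AM++FwDox64AeLv/AIrfmACWmP8A1bDFACIiIhEREREREREREREREREREREREREREREzMzMzMzMzIiIiERERERERERERERERERERERERERERETMzMzMzMzMiIiIRERERERERERERERERERERERERERERMzMzMzMzMyIiIhEREREREREREREREREREREREREREREzMzMzMzMzIiIiERERERERERERERERERERERERERERERMzMzMzMzMiIiIREREREREREREREREREREREREREREREzMzMzMzMyIiIiERERERERERERERERERERERERERERETMzMzMzMzIiIiIRERERERERERERERERERERERERERERMzMzMzMzMiIiIhEREREREREREREREREREREREREREREzMzMzMzMyIiIiERERERERERERERERERERERERERERETMzMzMzMzIiIiIRERERERERERERERERERERERERERERMzMzMzMzMiIiIhEREREREREREREREREREREREREREREzMzMzMzMyIiIiERERERERERERERERERERERERERERETMzMzMzMzIiIiIhERERERERERERERERERERERERERERMzMzMzMzMiIiIiEREREREREREREREREREREREREREREzMzMzMzMyIiIiIRERERERERERERERERERERERERERETMzMzMzMzIiIiIhERERERERERERERERERERERERERERMzMzMzMzMiIiIiERERERERERERERERERERERERERERETMzMzMzMyIiIiIRERERERERERERERERERERERERERERMzMzMzMzIiIiIhERERERERERERERERERERERERERERETMzMzMzMiIiIiIRERERERERERERERERERERERERERERMzMzMzMyIiIiIhEREREREREREREREREREREREREREREzMzMzMzIiIiIiERERERERERERERERERERERERERERETMzMzMzMiIiIiIRERERERERERERERERERERERERERERMzMzMzMyIiIiIhEREREREREREREREREREREREREREREzMzMzMzIiIiIiERERERERERERERERERERERERERERERMzMzMzMiIiIiIREREREREREREREREREREREREREREREzMzMzMyIiIiIiERERERERERERERERERERERERERERETMzMzMzIiIiIiIRERERERERERERERERERERERERERERMzMzMzMiIiIiIhEREREREREREREREREREREREREREREzMzMzMyIiIiIiERERERERERERERERERERERERERERETMzMzMzIiIiIiIRERERERERERERERERERERERERERERMzMzMzMiIiIiIhERERERERERERERERERERERERERERETMzMzMyIiIiIiERERERERERERERERERERERERERERERMzMzMzIiIiIiIhEREREREREREREREREREREREREREREzMzMzMiIiIiIiERERERERERERERERERERERERERERETMzMzMyIiIiIiIRERERERERERERERERERERERERERERMzMzMzIiIiIiIhEREREREREREREREREREREREREREREzMzMzMiIiIiIiERERERERERERERERERERERERERERETMzMzMyIiIiIiIREREREREREREREREREREREREREREREzMzMzIiIiIiIhERERERERERERERERERERERERERERETMzMzMiIiIiIiIRERERERERERERERERERERERERERERMzMzMyIiIiIiIhEREREREREREREREREREREREREREREzMzMzIiIiIiIiERERERERERERERERERERERERERERETMzMzMiIiIiIiIRERERERERERERERERERERERERERERMzMzMyIiIiIiIhEREREREREREREREREREREREREREREzMzMzIiIiIiIiERERERERERERERERERERERERERERERMzMzMiIiIiIiIREREREREREREREREREREREREREREREzMzMyIiIiIiIhERERERERERERERERERERERERERERETMzMzIiIiIiIiERERERERERERERERERERERERERERERMzMzMiIiIiIiIhEREREREREREREREREREREREREREREzMzMyIiIiIiIiERERERERERERERERERERERERERERETMzMzIiIiIiIiIRERERERERERERERERERERERERERERMzMzMiIiIiIiIhERERERERERERERERERERERERERERETMzMyIiIiIiIiERERERERERERERERERERERERERERERMzMzIiIiIiIiIREREREREREREREREREREREREREREREzMzMiIiIiIiIhERERERERERERERERERERERERERERETMzMyIiIiIiIiERERERERERERERERERERERERERERERMzMzIiIiIiIiIREREREREREREREREREREREREREREREzMzMiIiIiIiIiERERERERERERERERERERERERERERETMzMyIiIiIiIiIREREREREREREREREREREREREREREREzMzIiIiIiIiIiERERERERERERERERERERERERERERETMzMiIiIiIiIiIRERERERERERERERERERERERERERERMzMyIiIiIiIiIiEREREREREREREREREREREREREREREzMz"/>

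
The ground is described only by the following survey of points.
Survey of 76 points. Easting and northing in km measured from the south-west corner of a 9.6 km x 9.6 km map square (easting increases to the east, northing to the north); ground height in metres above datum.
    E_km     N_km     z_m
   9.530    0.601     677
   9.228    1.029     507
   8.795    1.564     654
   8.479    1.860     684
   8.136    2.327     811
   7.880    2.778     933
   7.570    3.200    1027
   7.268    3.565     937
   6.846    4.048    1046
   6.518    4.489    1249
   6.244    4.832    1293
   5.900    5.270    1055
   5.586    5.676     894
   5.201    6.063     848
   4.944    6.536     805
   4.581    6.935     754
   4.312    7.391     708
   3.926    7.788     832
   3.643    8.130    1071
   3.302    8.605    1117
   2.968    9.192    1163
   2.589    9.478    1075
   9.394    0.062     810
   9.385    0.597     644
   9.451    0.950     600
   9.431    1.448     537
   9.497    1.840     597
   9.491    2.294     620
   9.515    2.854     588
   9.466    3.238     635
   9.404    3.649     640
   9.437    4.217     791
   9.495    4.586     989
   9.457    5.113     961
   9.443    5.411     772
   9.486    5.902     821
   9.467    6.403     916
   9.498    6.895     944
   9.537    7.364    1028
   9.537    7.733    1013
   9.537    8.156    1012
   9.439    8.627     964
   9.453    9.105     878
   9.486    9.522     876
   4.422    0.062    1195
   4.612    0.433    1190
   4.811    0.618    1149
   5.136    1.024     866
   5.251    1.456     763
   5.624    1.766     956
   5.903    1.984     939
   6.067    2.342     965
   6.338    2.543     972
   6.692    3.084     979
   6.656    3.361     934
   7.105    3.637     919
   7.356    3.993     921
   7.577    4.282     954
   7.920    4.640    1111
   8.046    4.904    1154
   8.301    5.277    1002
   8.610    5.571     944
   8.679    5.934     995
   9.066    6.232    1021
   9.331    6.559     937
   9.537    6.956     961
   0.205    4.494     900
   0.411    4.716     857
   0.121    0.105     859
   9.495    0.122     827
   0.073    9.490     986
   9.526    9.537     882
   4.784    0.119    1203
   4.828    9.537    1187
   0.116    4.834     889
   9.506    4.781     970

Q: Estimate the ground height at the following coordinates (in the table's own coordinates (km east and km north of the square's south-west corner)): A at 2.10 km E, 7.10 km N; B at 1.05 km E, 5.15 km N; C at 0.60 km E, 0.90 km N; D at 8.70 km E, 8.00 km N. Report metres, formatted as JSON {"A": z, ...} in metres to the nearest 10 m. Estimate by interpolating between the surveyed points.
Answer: {"A": 810, "B": 800, "C": 960, "D": 1000}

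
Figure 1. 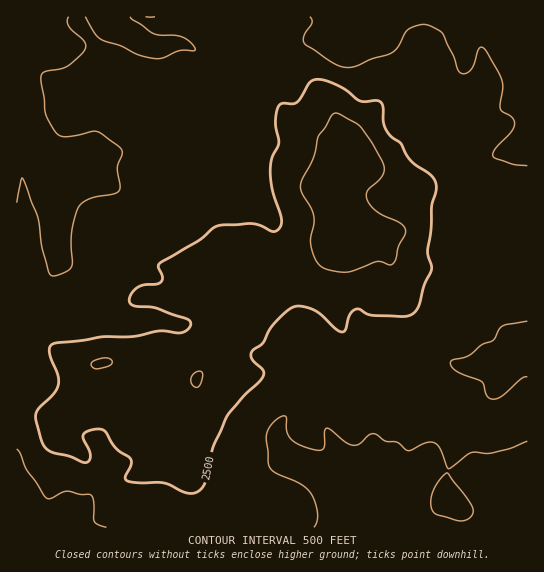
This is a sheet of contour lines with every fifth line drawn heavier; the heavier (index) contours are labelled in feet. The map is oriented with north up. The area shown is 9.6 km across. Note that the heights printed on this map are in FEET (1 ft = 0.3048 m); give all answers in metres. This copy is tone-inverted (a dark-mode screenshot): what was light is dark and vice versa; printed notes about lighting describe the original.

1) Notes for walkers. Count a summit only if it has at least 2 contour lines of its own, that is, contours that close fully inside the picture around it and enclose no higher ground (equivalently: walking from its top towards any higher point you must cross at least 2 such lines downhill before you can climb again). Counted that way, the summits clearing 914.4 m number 1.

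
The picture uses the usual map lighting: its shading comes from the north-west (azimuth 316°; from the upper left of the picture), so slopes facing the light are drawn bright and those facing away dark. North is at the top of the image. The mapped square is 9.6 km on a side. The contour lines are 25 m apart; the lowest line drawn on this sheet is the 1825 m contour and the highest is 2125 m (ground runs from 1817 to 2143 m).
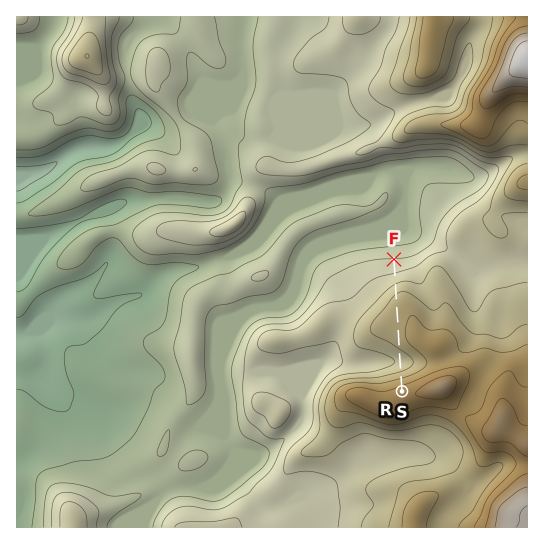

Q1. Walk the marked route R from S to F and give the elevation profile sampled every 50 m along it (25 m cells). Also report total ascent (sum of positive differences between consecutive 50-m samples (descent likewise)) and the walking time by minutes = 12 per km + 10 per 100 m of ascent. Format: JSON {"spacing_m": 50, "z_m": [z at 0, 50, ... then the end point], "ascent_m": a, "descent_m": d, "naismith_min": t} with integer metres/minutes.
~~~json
{"spacing_m": 50, "z_m": [2063, 2057, 2051, 2043, 2033, 2024, 2014, 2004, 1995, 1988, 1983, 1981, 1981, 1985, 1989, 1995, 2001, 2005, 2009, 2012, 2014, 2016, 2017, 2017, 2017, 2017, 2017, 2016, 2016, 2016, 2015, 2015, 2014, 2013, 2010, 2007, 2003, 1997, 1991, 1984, 1977, 1970, 1964, 1958, 1952, 1947, 1942, 1938, 1933, 1929, 1926], "ascent_m": 36, "descent_m": 173, "naismith_min": 33}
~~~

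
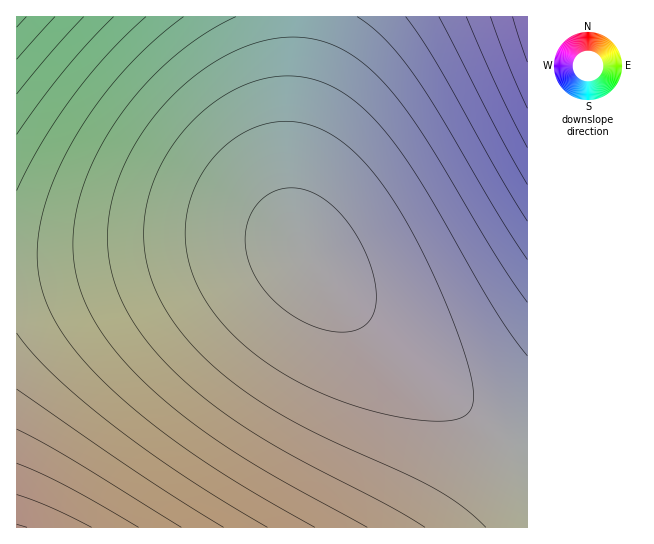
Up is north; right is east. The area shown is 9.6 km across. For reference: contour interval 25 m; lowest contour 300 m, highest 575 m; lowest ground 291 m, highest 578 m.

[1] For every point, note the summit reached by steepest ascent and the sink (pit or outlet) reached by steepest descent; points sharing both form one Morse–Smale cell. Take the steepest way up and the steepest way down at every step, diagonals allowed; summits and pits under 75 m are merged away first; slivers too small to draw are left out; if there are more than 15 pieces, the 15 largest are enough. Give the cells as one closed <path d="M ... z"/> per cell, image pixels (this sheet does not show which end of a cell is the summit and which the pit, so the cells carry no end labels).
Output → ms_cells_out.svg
<path d="M273 241l-50 0-149 18-58 3 1 266 511-1 0-68-79-63-64-56-50-50-36-41z"/><path d="M527 16l-229 0-9 130 0 49 3 23 7 24 12 20 24 28 66 65 126 104z"/><path d="M297 16l-280 0-1 245 25 0 33-2 149-18 50 0 21 6 9 6-10-28-4-30 0-49 7-80z"/>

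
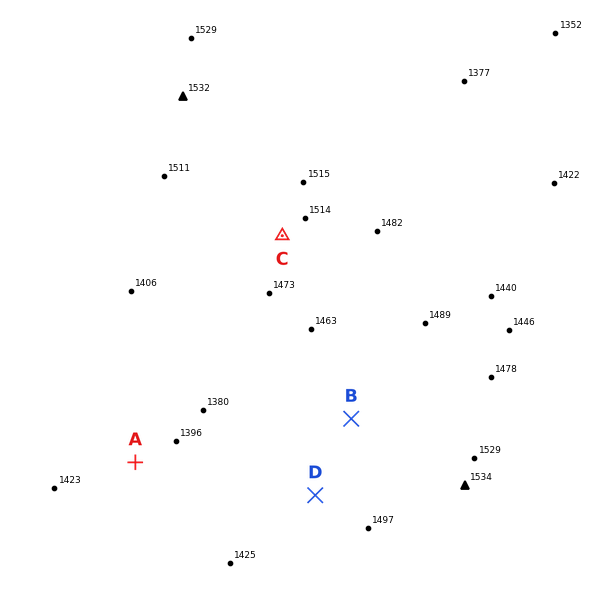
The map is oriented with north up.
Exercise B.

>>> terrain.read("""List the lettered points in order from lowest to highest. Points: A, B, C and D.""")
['A', 'D', 'B', 'C']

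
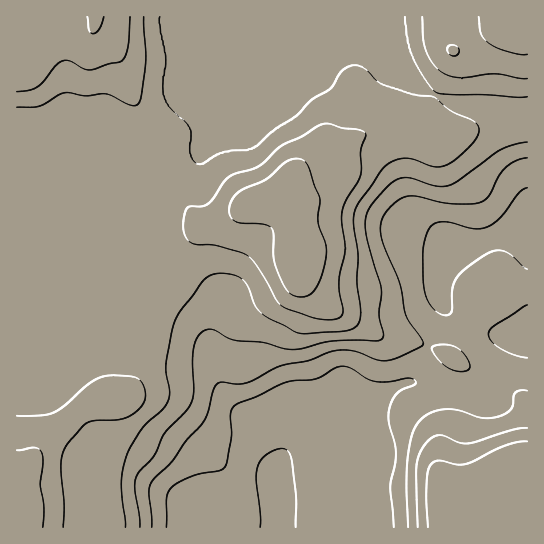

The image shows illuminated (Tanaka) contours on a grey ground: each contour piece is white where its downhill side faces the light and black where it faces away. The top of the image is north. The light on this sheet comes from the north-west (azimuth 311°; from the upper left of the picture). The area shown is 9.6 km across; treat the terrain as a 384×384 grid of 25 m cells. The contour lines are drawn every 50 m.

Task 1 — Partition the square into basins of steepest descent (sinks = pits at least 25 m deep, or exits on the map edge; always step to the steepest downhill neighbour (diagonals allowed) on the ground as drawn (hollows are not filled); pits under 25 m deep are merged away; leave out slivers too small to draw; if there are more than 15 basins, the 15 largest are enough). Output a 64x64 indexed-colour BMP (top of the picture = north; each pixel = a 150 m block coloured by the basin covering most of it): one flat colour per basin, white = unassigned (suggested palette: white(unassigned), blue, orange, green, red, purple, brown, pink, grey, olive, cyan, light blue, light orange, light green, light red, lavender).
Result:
<image width="64" height="64" href="data:image/bmp;base64,Qk12CAAAAAAAAHYAAAAoAAAAQAAAAEAAAAABAAQAAAAAAAAIAAATCwAAEwsAABAAAAAAAAAA////ALR3HwAOf/8ALKAsACgn1gC9Z5QAS1aMAMJ34wB/f38AIr28AM++FwDox64AeLv/AIrfmACWmP8A1bDFABERERERERERERERERERERERERERERERERERERERERERERERERERERERERERERERERERERERERERERERERERERERERERERERERERERERERERERERERERERERERERERERERERERERERERERERERERERERERERERERERERERERERERERERERERERERERERERERERERERERERERERERERERERERERERERERERERERERERERERERERERERERERERERERERERERERERERERERERERERERERERERERERERERERERERERERERERERERERERERERERERERERERERERERERERERERERERERERERERERERERERERERERERERERERERERERERERERERERERERERERERERERERERERERERERERERERERERERERERERERERERERERERERERERERERERERERERERERERERERERERERERERERERERERERERERERERERERERERERERERERERERERERERERERERERERERERERERERERERERERERERERERERERERERERERERERERERERERERERERERERERERERERERERERERERERERERERERERERERERERERERERERERERERERERERERERERERERERERERERERERESERERERERERERERERERERERERERERERERERERERERERIRERERERERERERERERERERERERERERERERERERERESIhEREREREREREREREREREREREREREREREREREREREiIiERERERERERERERERERERERERERERERERERERERIiIiIRERERERERERERERERERERERERERERERERERERIiIiIhERERERERERERERERERERERERERERERERERESIiIiIiEREREREREREREREREREREREREREREREREREiIiIiIiIRERERERERERERERERERERERERERERERESIiIiIiIiIhERERERERERERERERERERERERERERESIiIiIiIiIiIiEREREREREREREREREREREREREREREiIiIiIiIiIiIiIRERERERERERERERERERERERERERIiIiIiIiIiIiIiIhERERERERERERERERERERERERESIiIiIiIiIiIiIiIiERERERERERERERERERERERERESIiIiIiIiIiIiIiIiIRERERERERERERERERERERERESIiIiIiIiIiIiIiIiIhERERERERERERERERERERERESIiIiIiIiIiIiIiIiIiERERERERERERERERERERERERIiIiIiIiIiIiIiIiIiIREREREREREREREREREREREREiIiIiIiIiIiIiIiIiIhERERERERERERERERERERERERIiIiIiIiIiIiIiIiIiEREREREREREREREREREREREREiIiIiIiIiIiIiIiIiIRERERERERERERERERERERERESIiIiIiIiIiIiIiIiIhERERERERERERERERERERERERIiIiIiIiIiIiIiIiIiEREREREREREREREREREREREREiIiIiIiIiIiIiIiIiIRERERERERERERERERERERERESIiIiIiIiIiIiIiIiIhERERERERERERERERERERERERIiIiIiIiIiIiIiIiIiEREREREREREREREREREREREREiIiIiIiIiIiIiIiIiIREREREREREREREREREREREREiIiIiIiIiIiIiIiIiIhERERERERERERERERERERERESIiIiIiIiIiIiIiIiIiERERERERERERERERERERERESIiIiIiIiIiIiIiIiIiIRERERERERERERERERERERERIiIiIiIiIiIiIiIiIiIhERERERERERERERERERERERESIiIiIiIiIiIiIiIiIiEREREREREREREREREREREREREiIiIiIiIiIiIiIiIiIRERERERERERERERERERERERERIiIiIiIiIiIiIiIiIhERERERERERERERERERERERERERESIiIiIiESIiIiIiERERERERERERERERERERERERERERERIiIRERESIiIiIREREREREREREREREREREREREREREREREREREREREiIhERERERERERERERERERERERERERERERERERERERERERERERERERERERERERERERERERERERERERERERERERERERERERERERERERERERERERERERERERERERERERERERERERERERERERERERERERERERERERERERERERERERERERERERERERERERERERERERERERERERERERERERERERERERERERERERERERERERERERERERERERERERERERERERERERERERERERERERERERERERERERERERERERERERERERERERERERERERERERERERERERERERERERERERERERERERERERERERERERERERERERERERERERERERERERERERERERERERERERERERERERERERERERERERERERERERERERERERERERERERERERERERERERERERERERERERERERERERERERERERERERERERERERERERERERERERERERERERERERERERERERERERERERERERERERERERERERERERERER"/>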